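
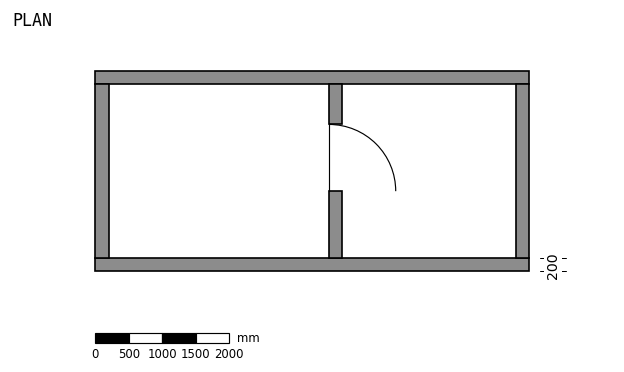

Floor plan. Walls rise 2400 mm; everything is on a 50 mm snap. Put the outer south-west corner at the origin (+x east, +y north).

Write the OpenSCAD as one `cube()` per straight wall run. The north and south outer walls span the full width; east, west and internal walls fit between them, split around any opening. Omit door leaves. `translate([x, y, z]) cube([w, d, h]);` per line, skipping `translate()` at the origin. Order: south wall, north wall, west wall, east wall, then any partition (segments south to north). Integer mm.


cube([6500, 200, 2400]);
translate([0, 2800, 0]) cube([6500, 200, 2400]);
translate([0, 200, 0]) cube([200, 2600, 2400]);
translate([6300, 200, 0]) cube([200, 2600, 2400]);
translate([3500, 200, 0]) cube([200, 1000, 2400]);
translate([3500, 2200, 0]) cube([200, 600, 2400]);


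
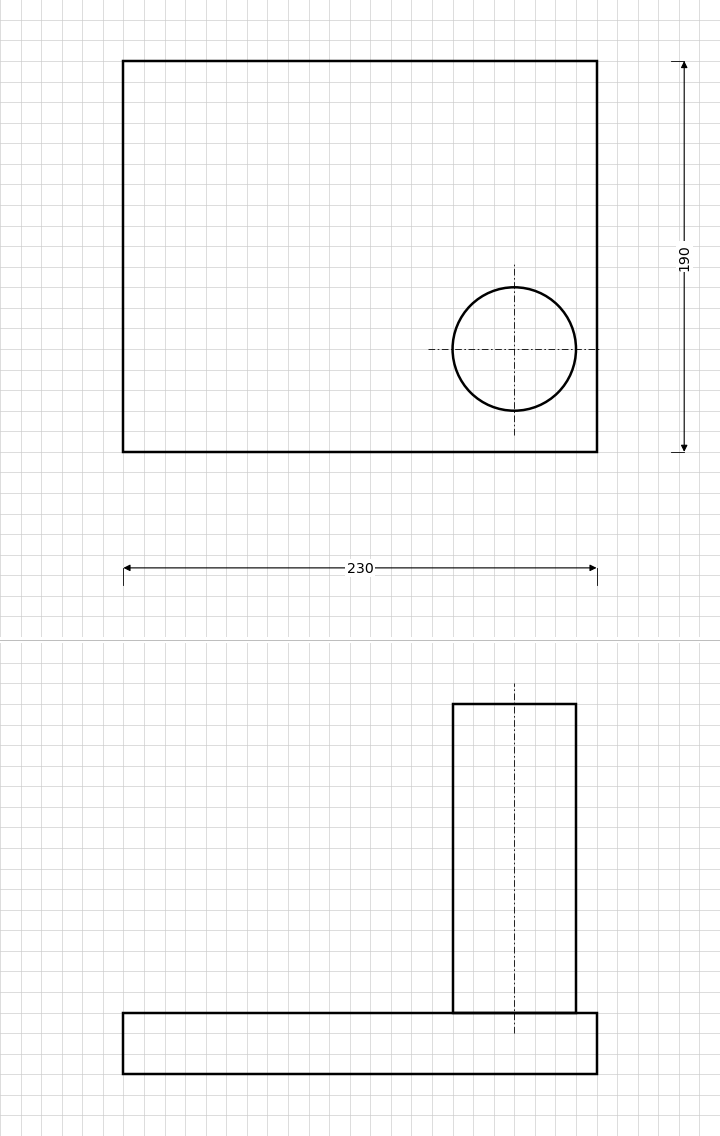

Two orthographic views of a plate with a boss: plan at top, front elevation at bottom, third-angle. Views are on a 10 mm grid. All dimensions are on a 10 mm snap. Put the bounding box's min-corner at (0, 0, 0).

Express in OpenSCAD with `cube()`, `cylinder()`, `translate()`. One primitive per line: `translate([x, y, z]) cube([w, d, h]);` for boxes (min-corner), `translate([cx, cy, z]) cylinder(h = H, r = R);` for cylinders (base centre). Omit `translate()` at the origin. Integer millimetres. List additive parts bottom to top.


cube([230, 190, 30]);
translate([190, 50, 30]) cylinder(h = 150, r = 30);


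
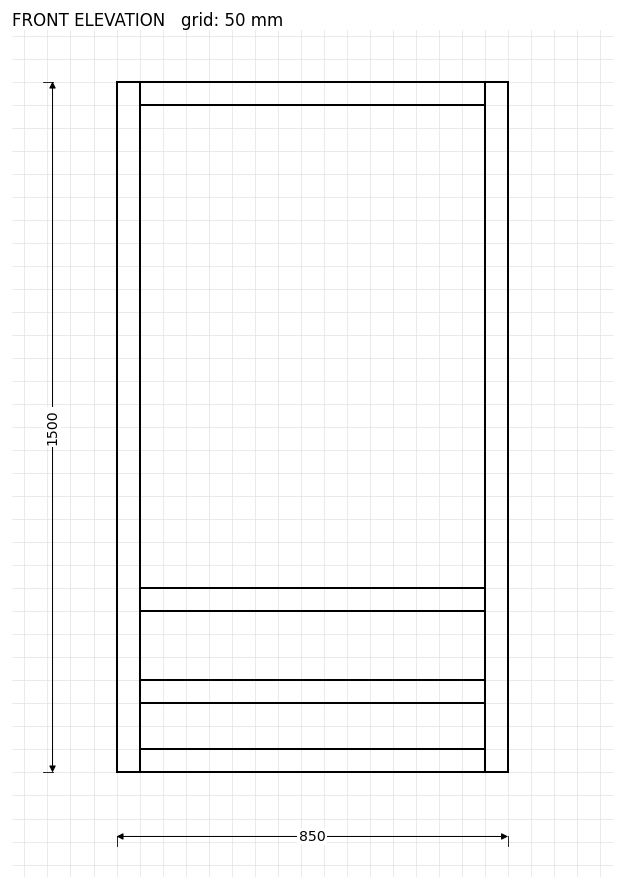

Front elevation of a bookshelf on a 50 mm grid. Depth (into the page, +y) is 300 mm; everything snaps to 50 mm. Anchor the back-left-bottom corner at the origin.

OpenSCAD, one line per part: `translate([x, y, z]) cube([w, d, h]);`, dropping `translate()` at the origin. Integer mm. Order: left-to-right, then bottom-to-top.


cube([50, 300, 1500]);
translate([50, 0, 0]) cube([750, 300, 50]);
translate([50, 0, 150]) cube([750, 300, 50]);
translate([50, 0, 350]) cube([750, 300, 50]);
translate([50, 0, 1450]) cube([750, 300, 50]);
translate([800, 0, 0]) cube([50, 300, 1500]);


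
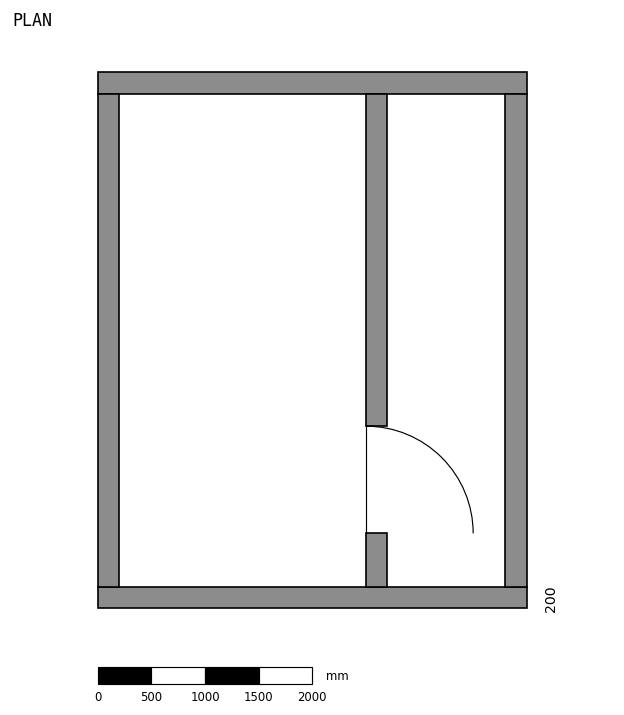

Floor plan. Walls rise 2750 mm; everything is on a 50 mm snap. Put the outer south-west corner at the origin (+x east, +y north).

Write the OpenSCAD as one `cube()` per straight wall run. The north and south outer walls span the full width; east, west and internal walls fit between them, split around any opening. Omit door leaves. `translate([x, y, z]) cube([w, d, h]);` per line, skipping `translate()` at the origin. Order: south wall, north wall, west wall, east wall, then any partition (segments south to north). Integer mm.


cube([4000, 200, 2750]);
translate([0, 4800, 0]) cube([4000, 200, 2750]);
translate([0, 200, 0]) cube([200, 4600, 2750]);
translate([3800, 200, 0]) cube([200, 4600, 2750]);
translate([2500, 200, 0]) cube([200, 500, 2750]);
translate([2500, 1700, 0]) cube([200, 3100, 2750]);


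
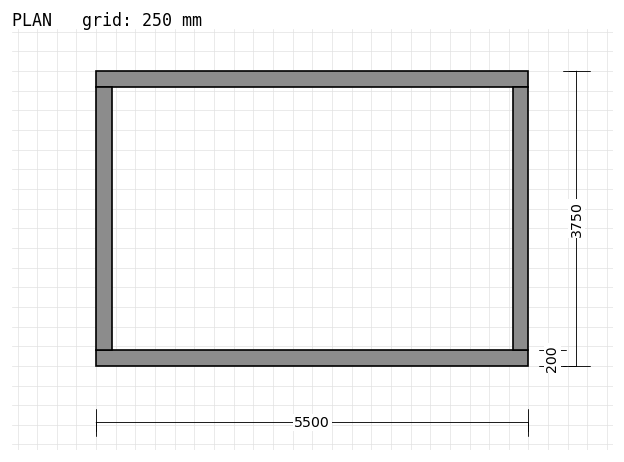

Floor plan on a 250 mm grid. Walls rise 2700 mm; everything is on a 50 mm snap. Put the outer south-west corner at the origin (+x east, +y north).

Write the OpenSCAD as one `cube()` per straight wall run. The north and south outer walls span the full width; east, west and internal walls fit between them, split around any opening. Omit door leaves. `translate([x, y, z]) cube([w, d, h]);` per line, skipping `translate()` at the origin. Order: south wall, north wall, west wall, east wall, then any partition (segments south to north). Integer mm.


cube([5500, 200, 2700]);
translate([0, 3550, 0]) cube([5500, 200, 2700]);
translate([0, 200, 0]) cube([200, 3350, 2700]);
translate([5300, 200, 0]) cube([200, 3350, 2700]);


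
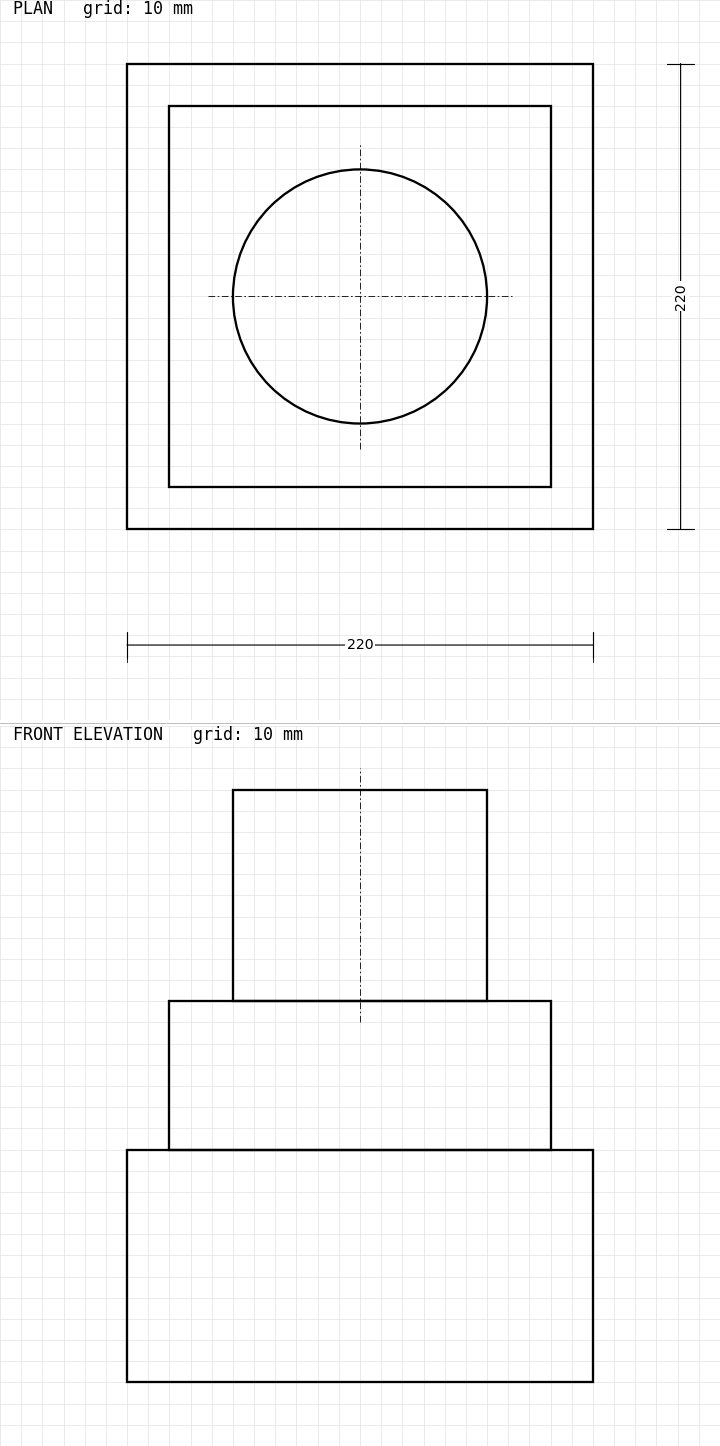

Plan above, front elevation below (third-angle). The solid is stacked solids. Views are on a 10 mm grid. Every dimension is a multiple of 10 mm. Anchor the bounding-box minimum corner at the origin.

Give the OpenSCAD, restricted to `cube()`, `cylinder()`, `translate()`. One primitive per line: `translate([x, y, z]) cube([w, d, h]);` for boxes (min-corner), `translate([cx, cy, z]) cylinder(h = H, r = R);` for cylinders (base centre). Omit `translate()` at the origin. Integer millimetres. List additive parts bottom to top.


cube([220, 220, 110]);
translate([20, 20, 110]) cube([180, 180, 70]);
translate([110, 110, 180]) cylinder(h = 100, r = 60);


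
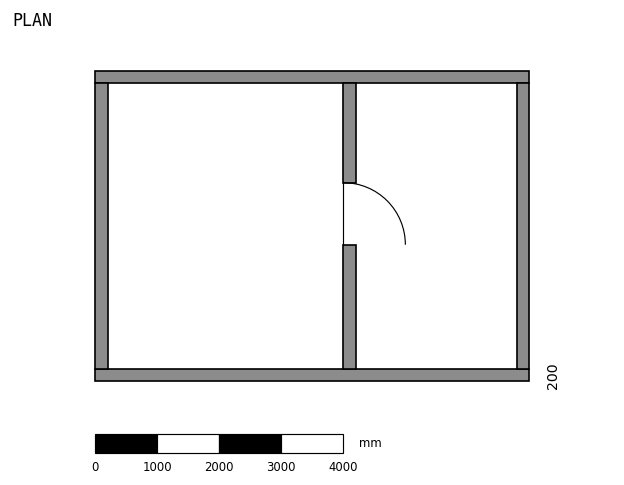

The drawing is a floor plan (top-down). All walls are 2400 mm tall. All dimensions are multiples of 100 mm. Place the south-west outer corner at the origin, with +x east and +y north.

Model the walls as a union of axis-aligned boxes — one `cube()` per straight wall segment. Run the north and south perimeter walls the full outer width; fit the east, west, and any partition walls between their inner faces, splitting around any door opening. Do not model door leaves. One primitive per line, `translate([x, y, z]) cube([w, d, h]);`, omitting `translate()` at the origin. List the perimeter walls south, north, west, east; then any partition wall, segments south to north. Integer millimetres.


cube([7000, 200, 2400]);
translate([0, 4800, 0]) cube([7000, 200, 2400]);
translate([0, 200, 0]) cube([200, 4600, 2400]);
translate([6800, 200, 0]) cube([200, 4600, 2400]);
translate([4000, 200, 0]) cube([200, 2000, 2400]);
translate([4000, 3200, 0]) cube([200, 1600, 2400]);


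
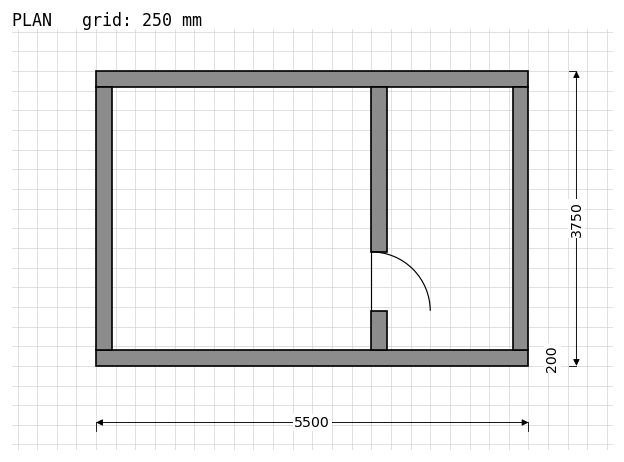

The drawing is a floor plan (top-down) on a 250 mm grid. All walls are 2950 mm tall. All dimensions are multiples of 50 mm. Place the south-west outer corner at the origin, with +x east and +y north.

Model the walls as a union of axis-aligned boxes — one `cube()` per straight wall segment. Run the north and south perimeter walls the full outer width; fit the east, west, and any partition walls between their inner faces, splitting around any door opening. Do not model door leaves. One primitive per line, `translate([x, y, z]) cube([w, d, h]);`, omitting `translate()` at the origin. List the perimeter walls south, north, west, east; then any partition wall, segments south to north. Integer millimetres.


cube([5500, 200, 2950]);
translate([0, 3550, 0]) cube([5500, 200, 2950]);
translate([0, 200, 0]) cube([200, 3350, 2950]);
translate([5300, 200, 0]) cube([200, 3350, 2950]);
translate([3500, 200, 0]) cube([200, 500, 2950]);
translate([3500, 1450, 0]) cube([200, 2100, 2950]);


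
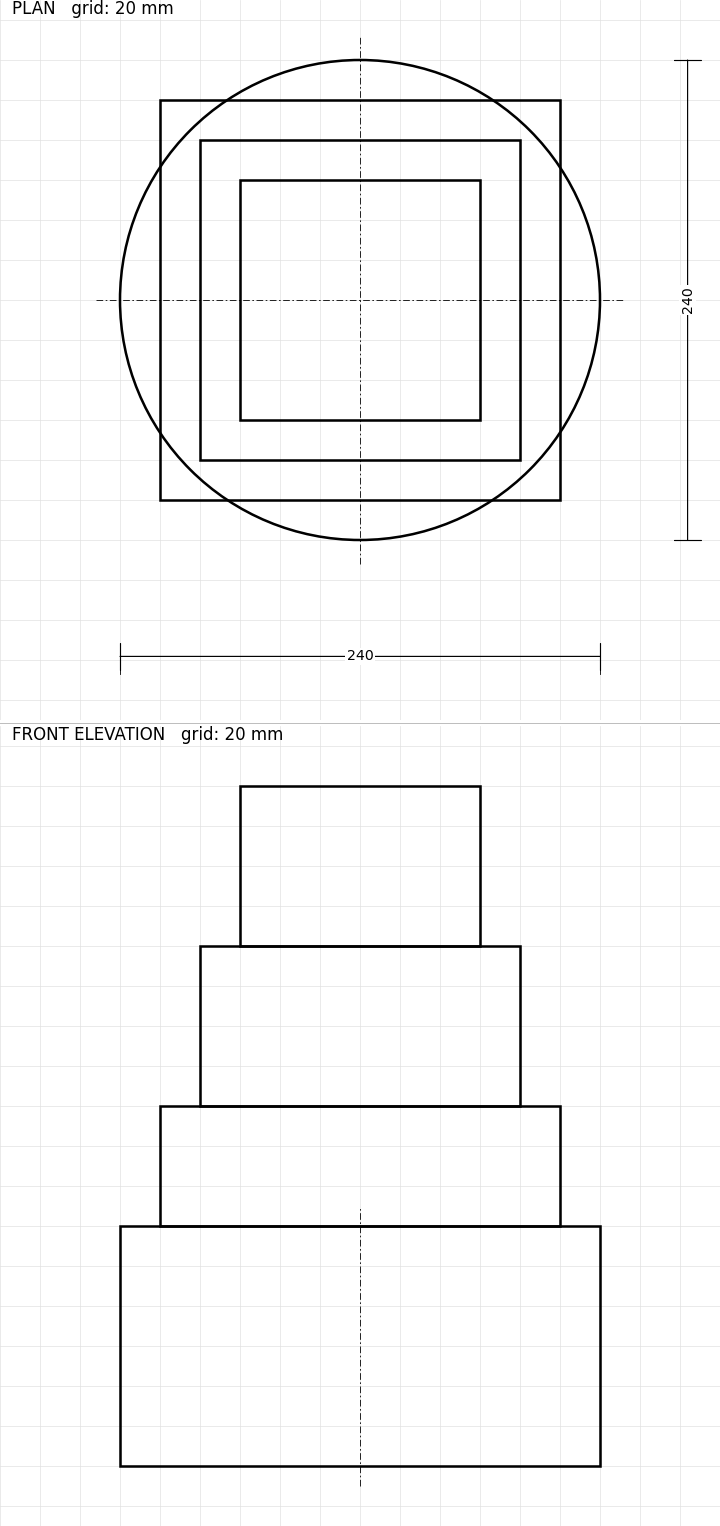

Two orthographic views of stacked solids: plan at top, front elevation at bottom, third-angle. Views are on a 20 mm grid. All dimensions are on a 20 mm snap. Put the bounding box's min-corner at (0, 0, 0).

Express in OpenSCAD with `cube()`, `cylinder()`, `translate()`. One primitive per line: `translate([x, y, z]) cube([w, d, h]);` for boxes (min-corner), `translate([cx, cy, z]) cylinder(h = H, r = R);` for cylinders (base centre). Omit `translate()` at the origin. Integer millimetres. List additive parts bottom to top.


translate([120, 120, 0]) cylinder(h = 120, r = 120);
translate([20, 20, 120]) cube([200, 200, 60]);
translate([40, 40, 180]) cube([160, 160, 80]);
translate([60, 60, 260]) cube([120, 120, 80]);


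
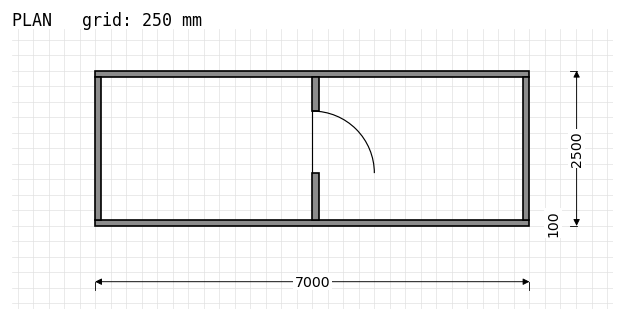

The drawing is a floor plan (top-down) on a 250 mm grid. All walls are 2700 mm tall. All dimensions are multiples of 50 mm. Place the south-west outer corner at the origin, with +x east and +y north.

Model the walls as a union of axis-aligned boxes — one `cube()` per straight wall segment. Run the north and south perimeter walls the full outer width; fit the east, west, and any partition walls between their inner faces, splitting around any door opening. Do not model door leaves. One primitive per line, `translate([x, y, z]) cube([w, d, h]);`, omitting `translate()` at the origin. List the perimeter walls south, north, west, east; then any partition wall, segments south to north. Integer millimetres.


cube([7000, 100, 2700]);
translate([0, 2400, 0]) cube([7000, 100, 2700]);
translate([0, 100, 0]) cube([100, 2300, 2700]);
translate([6900, 100, 0]) cube([100, 2300, 2700]);
translate([3500, 100, 0]) cube([100, 750, 2700]);
translate([3500, 1850, 0]) cube([100, 550, 2700]);


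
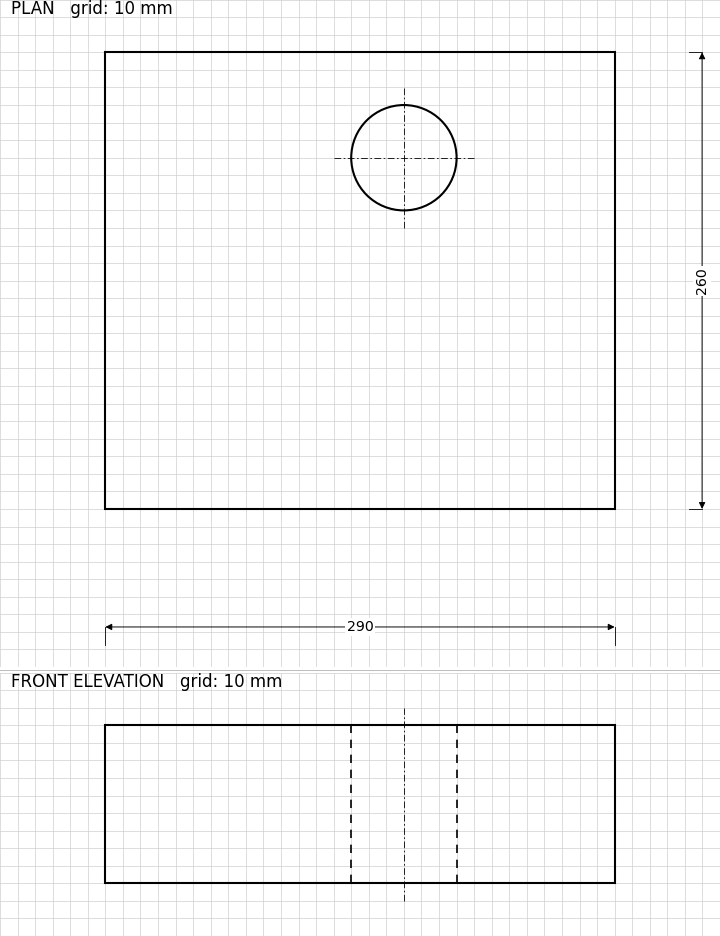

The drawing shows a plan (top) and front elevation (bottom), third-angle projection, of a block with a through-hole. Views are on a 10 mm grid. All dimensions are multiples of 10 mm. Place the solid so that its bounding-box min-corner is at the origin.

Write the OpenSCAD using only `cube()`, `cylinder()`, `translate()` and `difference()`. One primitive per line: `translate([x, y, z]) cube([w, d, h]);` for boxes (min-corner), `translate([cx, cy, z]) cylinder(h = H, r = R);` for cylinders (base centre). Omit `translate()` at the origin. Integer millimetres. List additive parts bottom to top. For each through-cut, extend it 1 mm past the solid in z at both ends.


difference() {
  cube([290, 260, 90]);
  translate([170, 200, -1]) cylinder(h = 92, r = 30);
}


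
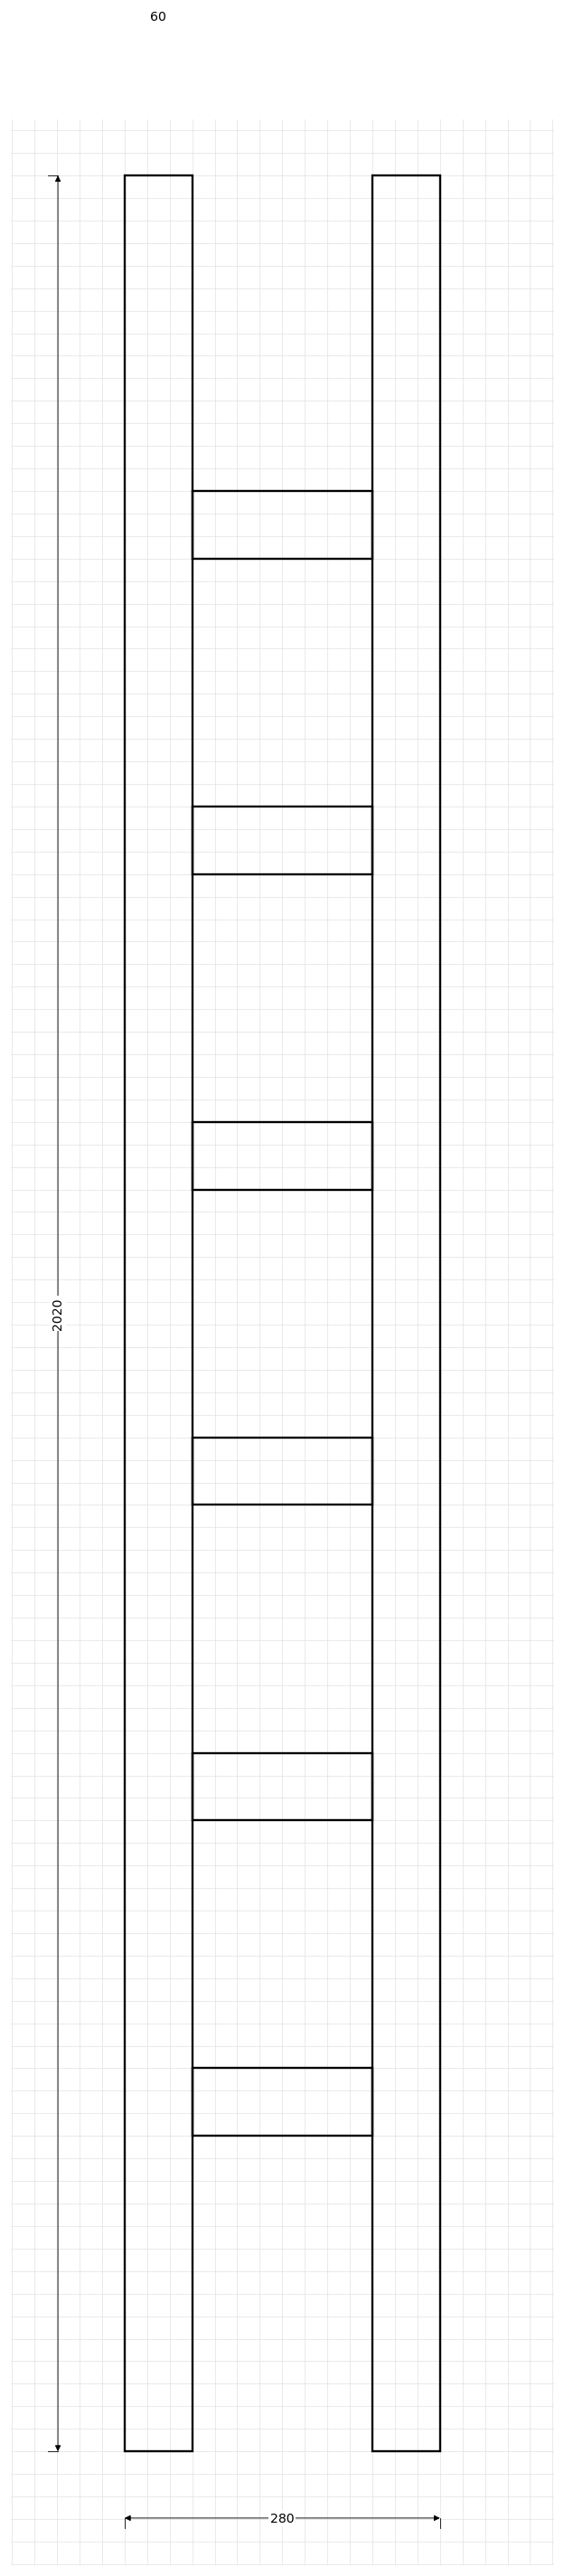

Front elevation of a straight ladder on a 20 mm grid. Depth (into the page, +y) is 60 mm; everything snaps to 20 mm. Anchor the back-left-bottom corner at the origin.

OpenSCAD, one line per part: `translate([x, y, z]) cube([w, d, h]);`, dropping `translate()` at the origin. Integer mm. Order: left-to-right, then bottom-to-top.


cube([60, 60, 2020]);
translate([60, 0, 280]) cube([160, 60, 60]);
translate([60, 0, 560]) cube([160, 60, 60]);
translate([60, 0, 840]) cube([160, 60, 60]);
translate([60, 0, 1120]) cube([160, 60, 60]);
translate([60, 0, 1400]) cube([160, 60, 60]);
translate([60, 0, 1680]) cube([160, 60, 60]);
translate([220, 0, 0]) cube([60, 60, 2020]);


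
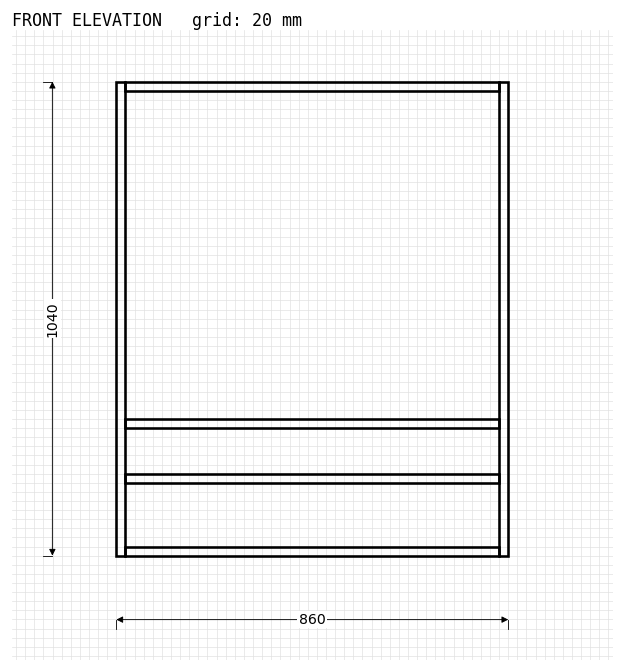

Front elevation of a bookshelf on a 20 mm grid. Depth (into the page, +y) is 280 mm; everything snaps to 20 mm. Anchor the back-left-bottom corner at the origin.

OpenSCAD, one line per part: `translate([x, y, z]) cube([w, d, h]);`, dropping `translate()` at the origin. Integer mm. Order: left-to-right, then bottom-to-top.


cube([20, 280, 1040]);
translate([20, 0, 0]) cube([820, 280, 20]);
translate([20, 0, 160]) cube([820, 280, 20]);
translate([20, 0, 280]) cube([820, 280, 20]);
translate([20, 0, 1020]) cube([820, 280, 20]);
translate([840, 0, 0]) cube([20, 280, 1040]);


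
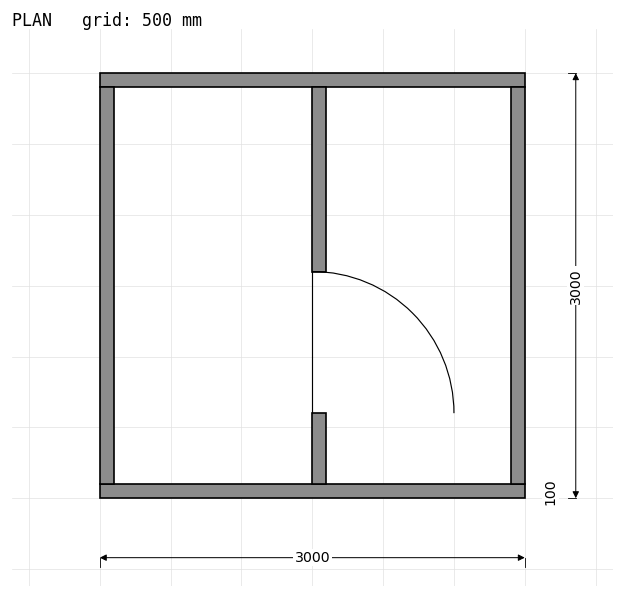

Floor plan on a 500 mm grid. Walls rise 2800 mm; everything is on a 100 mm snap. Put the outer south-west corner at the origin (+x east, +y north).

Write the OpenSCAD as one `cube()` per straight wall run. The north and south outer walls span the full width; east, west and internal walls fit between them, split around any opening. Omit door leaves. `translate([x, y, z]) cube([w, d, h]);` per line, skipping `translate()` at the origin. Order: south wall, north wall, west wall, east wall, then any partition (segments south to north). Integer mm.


cube([3000, 100, 2800]);
translate([0, 2900, 0]) cube([3000, 100, 2800]);
translate([0, 100, 0]) cube([100, 2800, 2800]);
translate([2900, 100, 0]) cube([100, 2800, 2800]);
translate([1500, 100, 0]) cube([100, 500, 2800]);
translate([1500, 1600, 0]) cube([100, 1300, 2800]);


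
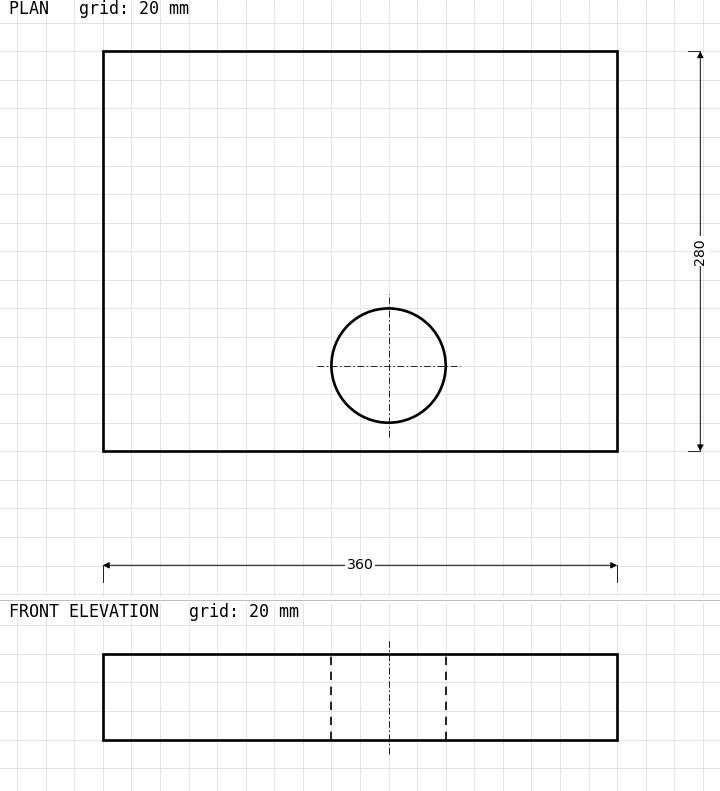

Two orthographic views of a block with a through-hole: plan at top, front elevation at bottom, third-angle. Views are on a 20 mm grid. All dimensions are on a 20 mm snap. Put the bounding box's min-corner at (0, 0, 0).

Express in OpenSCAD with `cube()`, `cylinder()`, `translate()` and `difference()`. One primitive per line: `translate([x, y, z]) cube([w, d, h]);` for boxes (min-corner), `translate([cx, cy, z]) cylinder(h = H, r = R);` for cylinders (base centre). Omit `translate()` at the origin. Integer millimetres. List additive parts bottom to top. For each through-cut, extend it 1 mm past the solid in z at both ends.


difference() {
  cube([360, 280, 60]);
  translate([200, 60, -1]) cylinder(h = 62, r = 40);
}


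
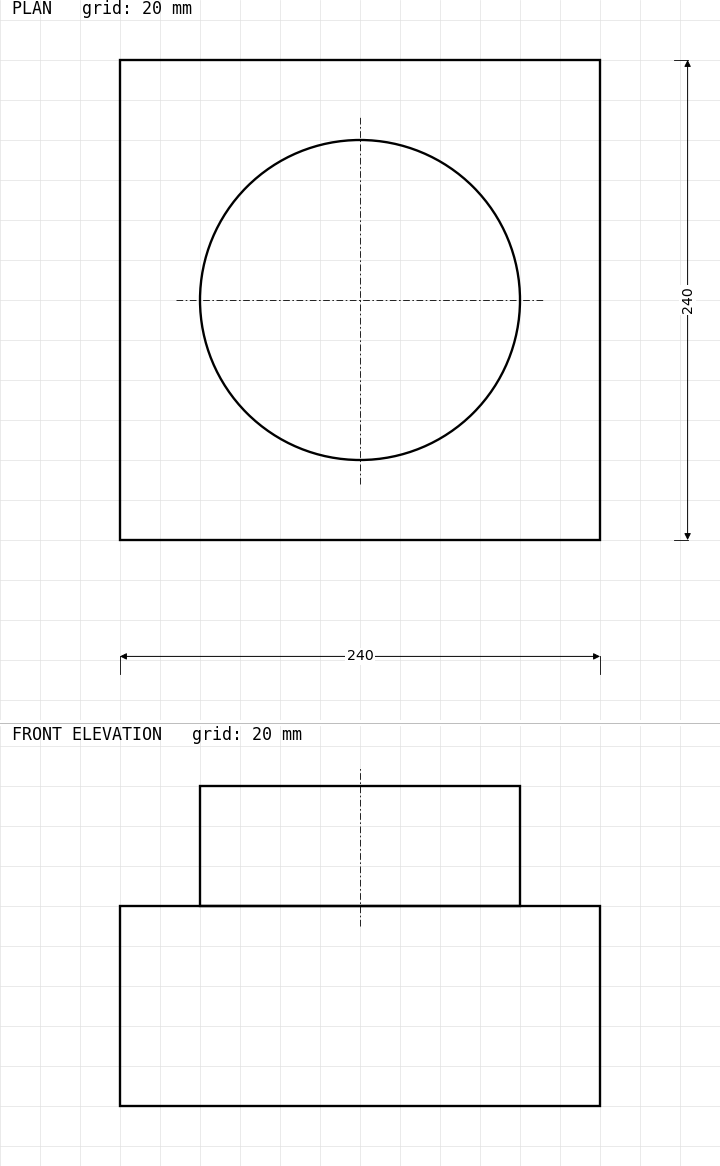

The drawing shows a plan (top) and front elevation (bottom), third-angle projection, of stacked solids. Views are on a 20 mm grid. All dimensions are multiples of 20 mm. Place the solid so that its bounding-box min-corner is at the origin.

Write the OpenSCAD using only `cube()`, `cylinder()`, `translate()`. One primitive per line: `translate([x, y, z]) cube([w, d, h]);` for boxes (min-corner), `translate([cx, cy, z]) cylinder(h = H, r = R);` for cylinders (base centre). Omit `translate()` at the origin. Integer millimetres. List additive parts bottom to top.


cube([240, 240, 100]);
translate([120, 120, 100]) cylinder(h = 60, r = 80);


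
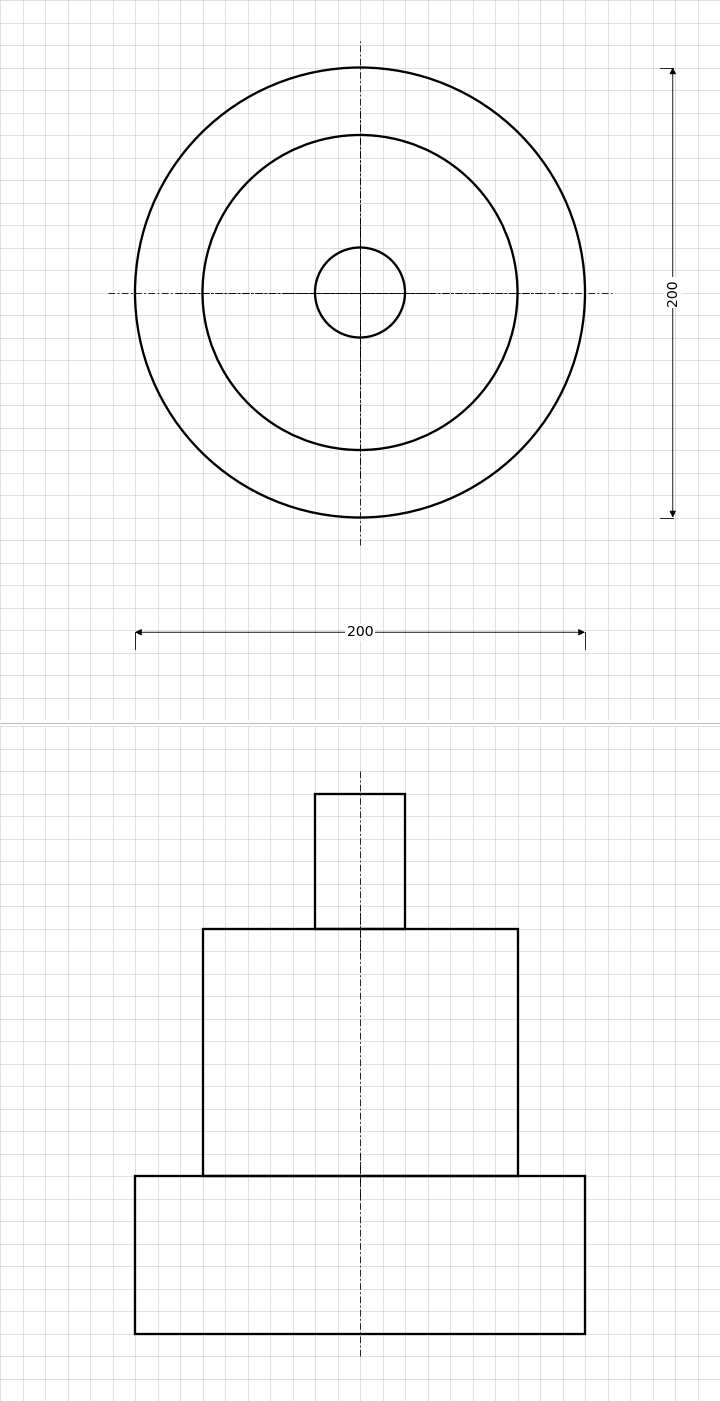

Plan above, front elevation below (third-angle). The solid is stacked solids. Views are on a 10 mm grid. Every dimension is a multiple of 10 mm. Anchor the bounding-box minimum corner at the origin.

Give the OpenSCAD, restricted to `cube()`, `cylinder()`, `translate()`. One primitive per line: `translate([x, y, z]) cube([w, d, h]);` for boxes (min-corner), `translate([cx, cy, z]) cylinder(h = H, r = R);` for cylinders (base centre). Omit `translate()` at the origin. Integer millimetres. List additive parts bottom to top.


translate([100, 100, 0]) cylinder(h = 70, r = 100);
translate([100, 100, 70]) cylinder(h = 110, r = 70);
translate([100, 100, 180]) cylinder(h = 60, r = 20);


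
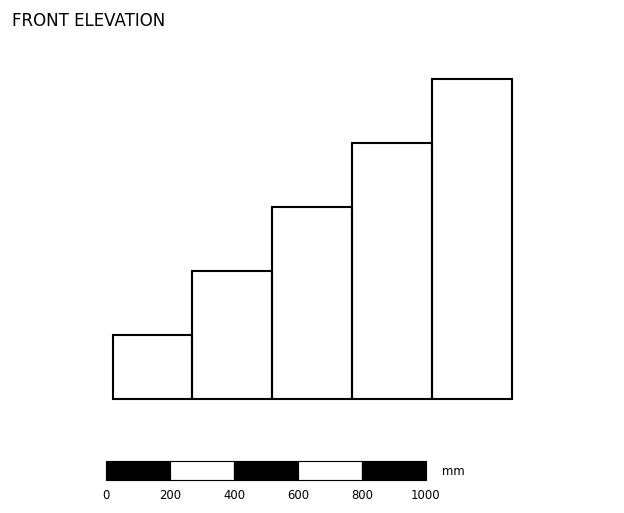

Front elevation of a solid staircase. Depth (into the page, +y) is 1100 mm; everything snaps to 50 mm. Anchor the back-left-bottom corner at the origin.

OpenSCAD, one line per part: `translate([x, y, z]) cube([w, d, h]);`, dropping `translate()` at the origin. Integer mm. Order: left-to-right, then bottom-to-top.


cube([250, 1100, 200]);
translate([250, 0, 0]) cube([250, 1100, 400]);
translate([500, 0, 0]) cube([250, 1100, 600]);
translate([750, 0, 0]) cube([250, 1100, 800]);
translate([1000, 0, 0]) cube([250, 1100, 1000]);


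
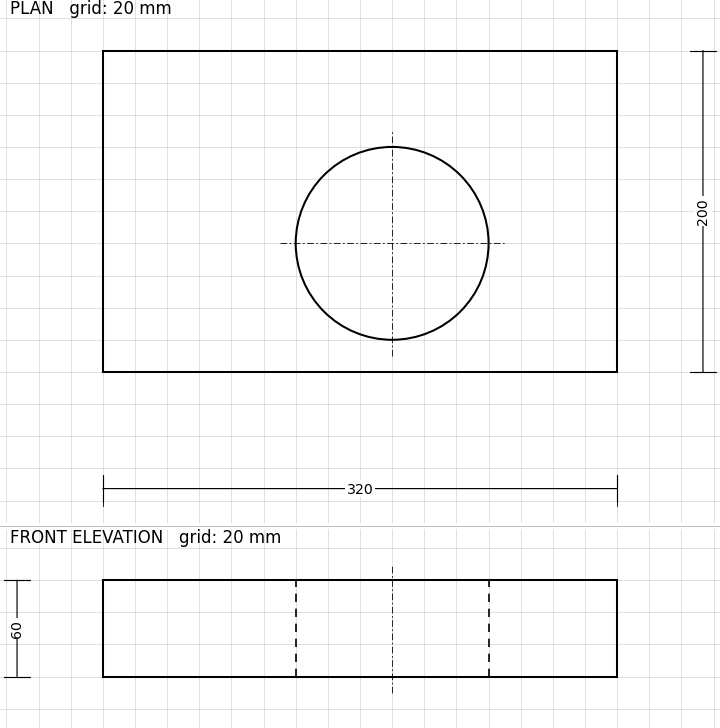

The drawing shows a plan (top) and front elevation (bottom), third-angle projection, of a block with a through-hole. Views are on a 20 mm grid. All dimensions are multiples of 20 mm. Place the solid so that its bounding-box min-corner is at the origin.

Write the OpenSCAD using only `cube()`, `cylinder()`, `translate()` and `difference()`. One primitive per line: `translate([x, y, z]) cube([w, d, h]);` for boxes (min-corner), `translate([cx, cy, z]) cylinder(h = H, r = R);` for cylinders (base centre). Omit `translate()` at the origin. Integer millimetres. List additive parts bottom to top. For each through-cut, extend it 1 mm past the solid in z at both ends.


difference() {
  cube([320, 200, 60]);
  translate([180, 80, -1]) cylinder(h = 62, r = 60);
}


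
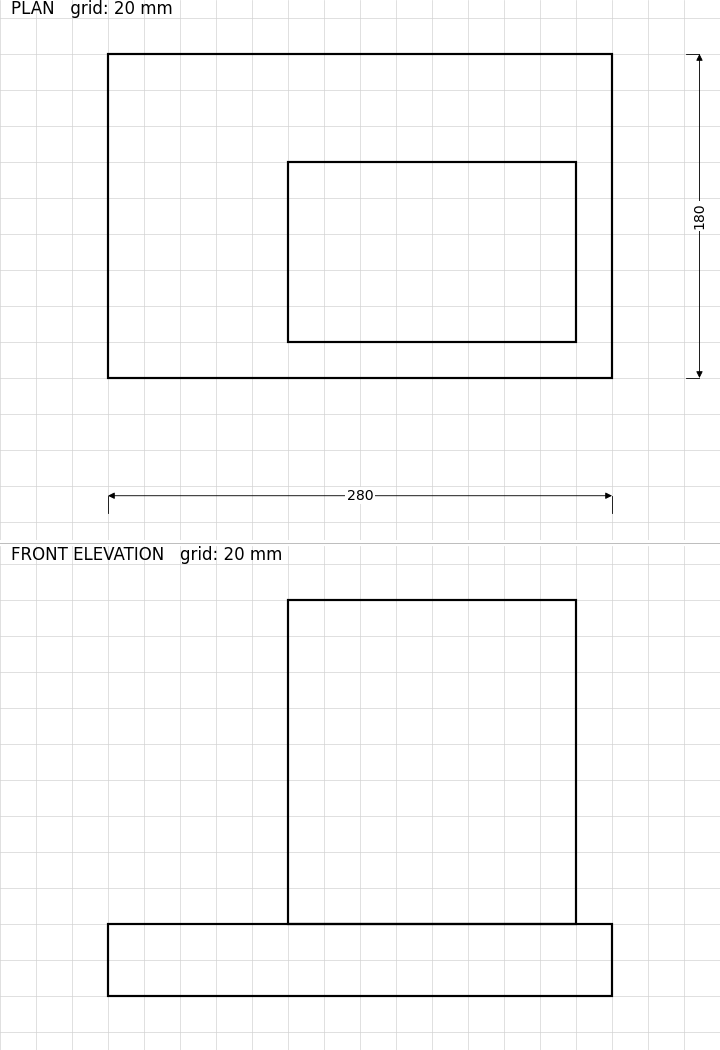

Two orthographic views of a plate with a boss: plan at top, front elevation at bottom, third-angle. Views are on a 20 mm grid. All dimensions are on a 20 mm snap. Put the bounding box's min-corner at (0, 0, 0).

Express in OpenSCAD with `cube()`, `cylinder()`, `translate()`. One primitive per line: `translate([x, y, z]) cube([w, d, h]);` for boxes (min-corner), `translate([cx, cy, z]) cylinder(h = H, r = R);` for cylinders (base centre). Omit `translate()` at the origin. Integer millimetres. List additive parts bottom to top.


cube([280, 180, 40]);
translate([100, 20, 40]) cube([160, 100, 180]);


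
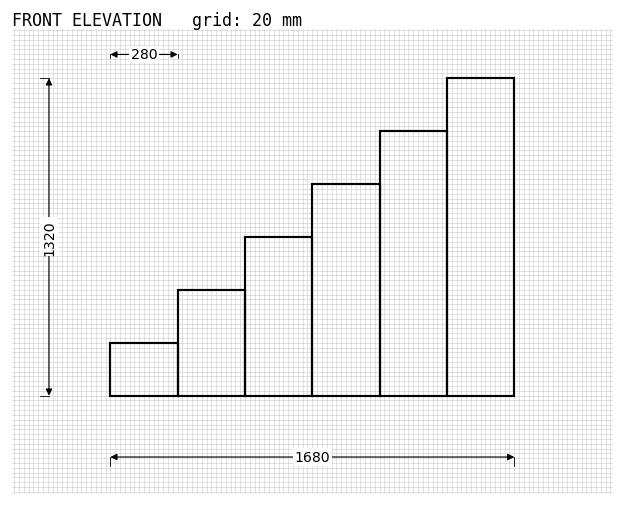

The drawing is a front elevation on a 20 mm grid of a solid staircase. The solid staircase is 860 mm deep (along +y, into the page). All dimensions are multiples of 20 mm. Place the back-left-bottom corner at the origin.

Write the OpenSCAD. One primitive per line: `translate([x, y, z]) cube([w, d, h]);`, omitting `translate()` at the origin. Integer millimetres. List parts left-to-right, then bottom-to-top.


cube([280, 860, 220]);
translate([280, 0, 0]) cube([280, 860, 440]);
translate([560, 0, 0]) cube([280, 860, 660]);
translate([840, 0, 0]) cube([280, 860, 880]);
translate([1120, 0, 0]) cube([280, 860, 1100]);
translate([1400, 0, 0]) cube([280, 860, 1320]);


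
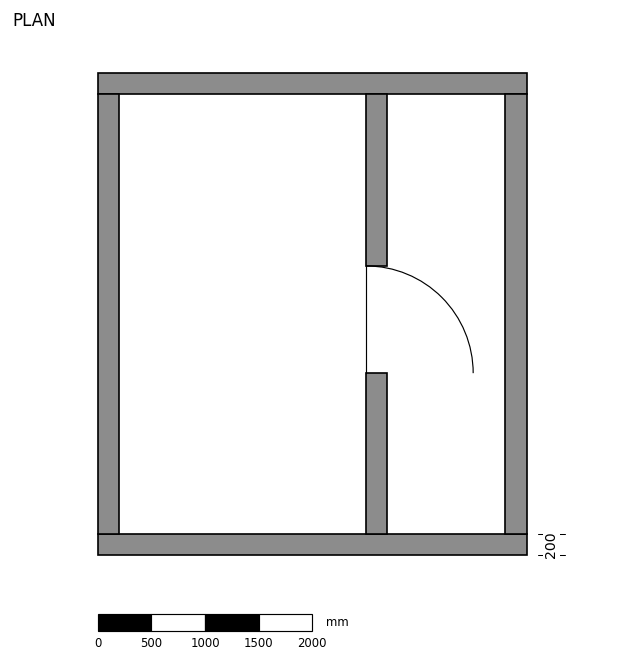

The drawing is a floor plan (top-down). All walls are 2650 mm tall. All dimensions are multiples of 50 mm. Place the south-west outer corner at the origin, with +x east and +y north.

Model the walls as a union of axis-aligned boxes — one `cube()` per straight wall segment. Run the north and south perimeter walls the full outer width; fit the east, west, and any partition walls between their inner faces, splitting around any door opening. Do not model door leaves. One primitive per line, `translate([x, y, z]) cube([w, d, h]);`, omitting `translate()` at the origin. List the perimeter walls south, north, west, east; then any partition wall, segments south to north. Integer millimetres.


cube([4000, 200, 2650]);
translate([0, 4300, 0]) cube([4000, 200, 2650]);
translate([0, 200, 0]) cube([200, 4100, 2650]);
translate([3800, 200, 0]) cube([200, 4100, 2650]);
translate([2500, 200, 0]) cube([200, 1500, 2650]);
translate([2500, 2700, 0]) cube([200, 1600, 2650]);


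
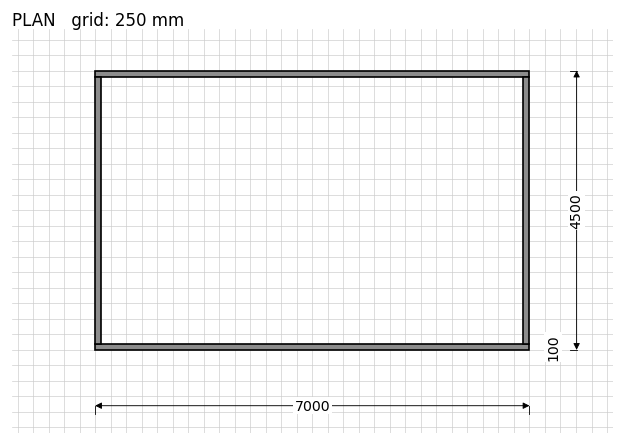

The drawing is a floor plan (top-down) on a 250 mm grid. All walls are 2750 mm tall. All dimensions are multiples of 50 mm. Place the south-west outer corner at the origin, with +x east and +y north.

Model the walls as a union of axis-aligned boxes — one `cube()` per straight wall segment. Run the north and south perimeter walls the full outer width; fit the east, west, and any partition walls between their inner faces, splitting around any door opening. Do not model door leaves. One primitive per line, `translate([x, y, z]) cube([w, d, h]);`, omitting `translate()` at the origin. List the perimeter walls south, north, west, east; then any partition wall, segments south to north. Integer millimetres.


cube([7000, 100, 2750]);
translate([0, 4400, 0]) cube([7000, 100, 2750]);
translate([0, 100, 0]) cube([100, 4300, 2750]);
translate([6900, 100, 0]) cube([100, 4300, 2750]);


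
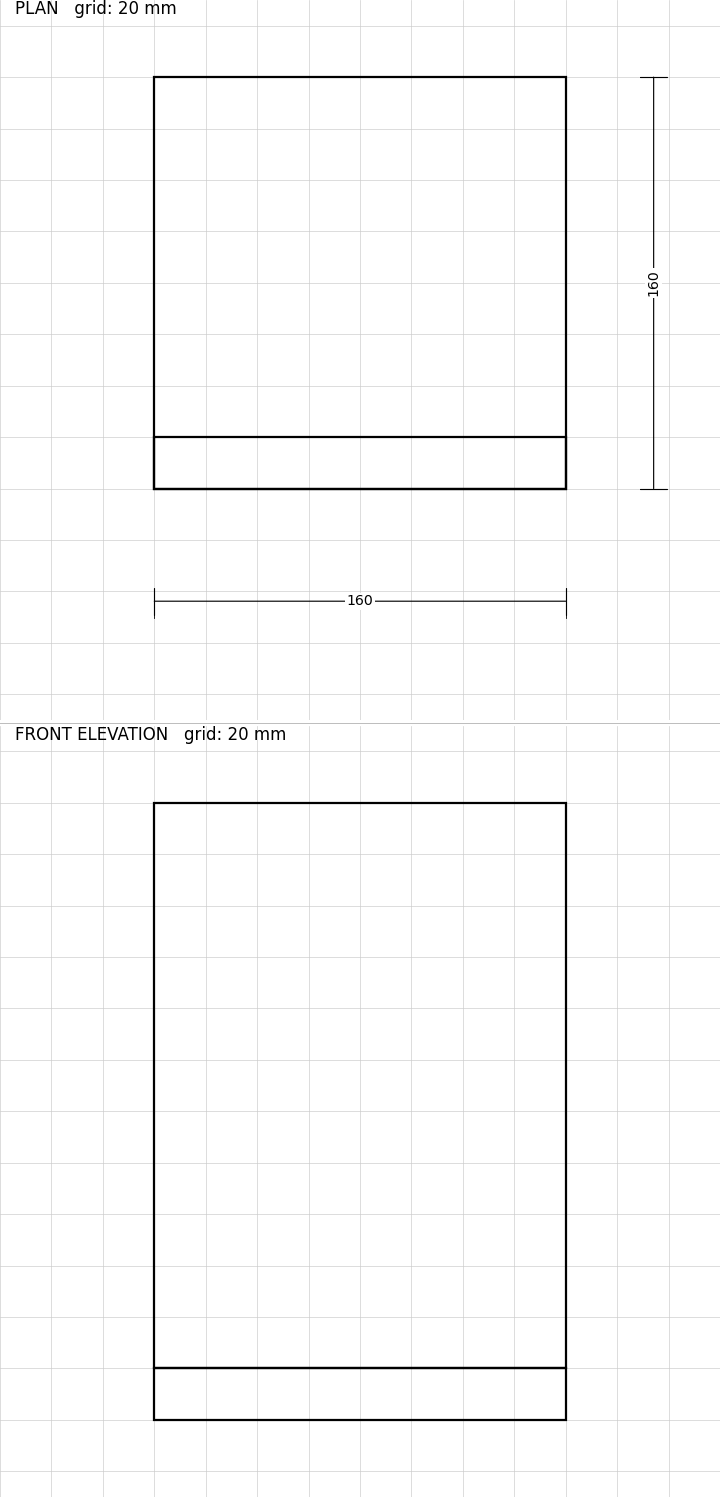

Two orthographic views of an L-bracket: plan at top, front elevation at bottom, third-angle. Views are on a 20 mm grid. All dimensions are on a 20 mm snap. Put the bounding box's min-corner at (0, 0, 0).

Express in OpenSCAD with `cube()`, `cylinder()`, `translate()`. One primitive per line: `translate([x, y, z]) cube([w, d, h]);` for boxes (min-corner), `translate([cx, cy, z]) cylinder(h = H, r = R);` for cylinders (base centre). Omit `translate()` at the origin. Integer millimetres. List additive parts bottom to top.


cube([160, 160, 20]);
translate([0, 0, 20]) cube([160, 20, 220]);


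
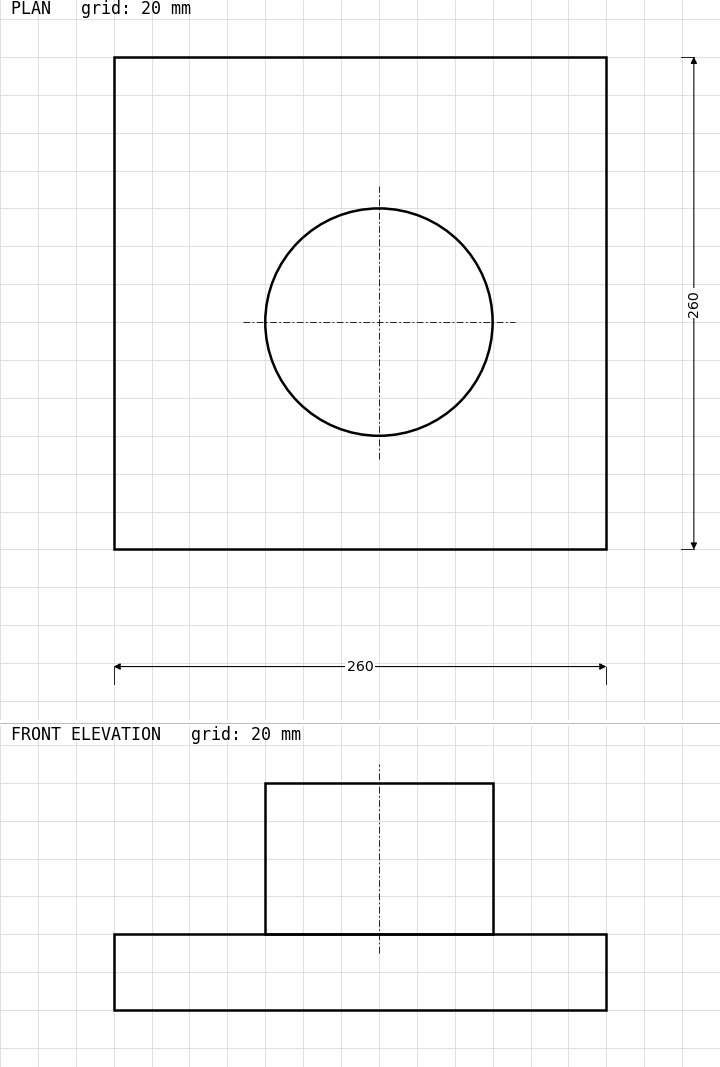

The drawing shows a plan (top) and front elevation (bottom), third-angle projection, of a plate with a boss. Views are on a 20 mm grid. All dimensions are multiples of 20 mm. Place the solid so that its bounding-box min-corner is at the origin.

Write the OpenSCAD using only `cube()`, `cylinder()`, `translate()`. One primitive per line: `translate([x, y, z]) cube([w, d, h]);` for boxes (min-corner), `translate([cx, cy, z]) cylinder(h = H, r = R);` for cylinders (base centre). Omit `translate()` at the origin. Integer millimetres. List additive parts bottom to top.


cube([260, 260, 40]);
translate([140, 120, 40]) cylinder(h = 80, r = 60);


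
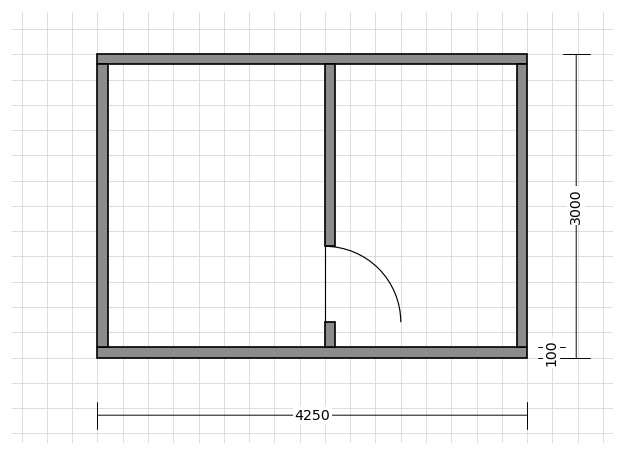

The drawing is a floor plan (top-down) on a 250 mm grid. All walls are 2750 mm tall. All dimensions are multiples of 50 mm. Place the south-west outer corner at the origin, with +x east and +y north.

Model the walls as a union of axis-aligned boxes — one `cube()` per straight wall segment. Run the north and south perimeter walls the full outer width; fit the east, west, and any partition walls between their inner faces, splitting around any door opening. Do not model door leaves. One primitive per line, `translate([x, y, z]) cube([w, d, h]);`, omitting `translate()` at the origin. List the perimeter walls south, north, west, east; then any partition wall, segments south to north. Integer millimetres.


cube([4250, 100, 2750]);
translate([0, 2900, 0]) cube([4250, 100, 2750]);
translate([0, 100, 0]) cube([100, 2800, 2750]);
translate([4150, 100, 0]) cube([100, 2800, 2750]);
translate([2250, 100, 0]) cube([100, 250, 2750]);
translate([2250, 1100, 0]) cube([100, 1800, 2750]);


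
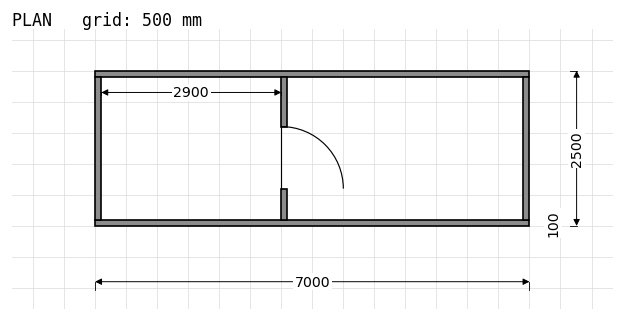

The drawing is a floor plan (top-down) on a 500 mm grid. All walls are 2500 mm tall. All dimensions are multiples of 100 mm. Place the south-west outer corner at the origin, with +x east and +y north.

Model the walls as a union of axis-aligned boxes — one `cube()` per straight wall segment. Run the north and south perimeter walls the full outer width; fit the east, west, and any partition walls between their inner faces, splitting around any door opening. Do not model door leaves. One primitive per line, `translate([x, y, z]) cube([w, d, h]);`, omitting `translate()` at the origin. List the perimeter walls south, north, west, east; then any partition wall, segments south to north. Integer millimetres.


cube([7000, 100, 2500]);
translate([0, 2400, 0]) cube([7000, 100, 2500]);
translate([0, 100, 0]) cube([100, 2300, 2500]);
translate([6900, 100, 0]) cube([100, 2300, 2500]);
translate([3000, 100, 0]) cube([100, 500, 2500]);
translate([3000, 1600, 0]) cube([100, 800, 2500]);


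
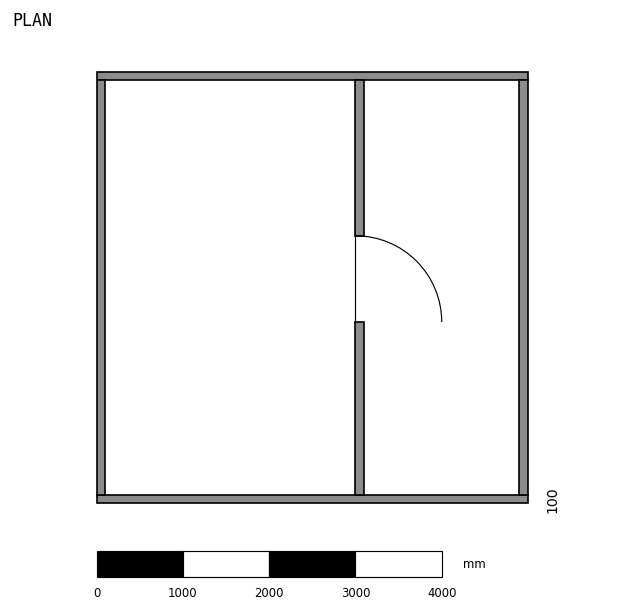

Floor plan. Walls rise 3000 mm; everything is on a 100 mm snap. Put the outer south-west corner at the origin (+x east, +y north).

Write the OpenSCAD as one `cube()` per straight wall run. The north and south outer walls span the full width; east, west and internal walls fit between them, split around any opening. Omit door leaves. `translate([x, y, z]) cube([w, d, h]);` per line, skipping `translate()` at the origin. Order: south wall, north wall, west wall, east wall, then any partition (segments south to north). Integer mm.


cube([5000, 100, 3000]);
translate([0, 4900, 0]) cube([5000, 100, 3000]);
translate([0, 100, 0]) cube([100, 4800, 3000]);
translate([4900, 100, 0]) cube([100, 4800, 3000]);
translate([3000, 100, 0]) cube([100, 2000, 3000]);
translate([3000, 3100, 0]) cube([100, 1800, 3000]);


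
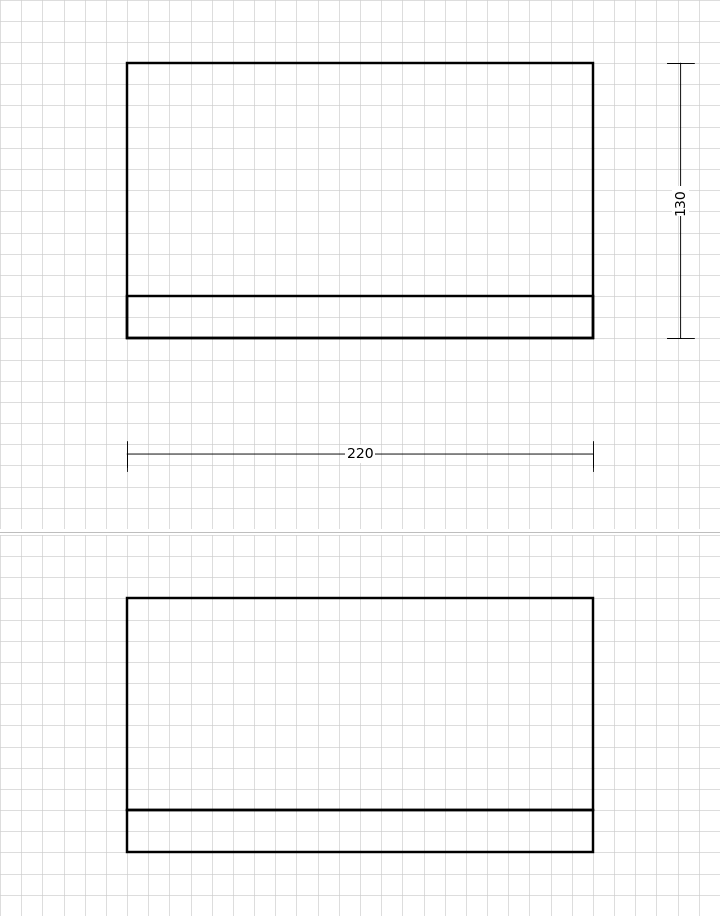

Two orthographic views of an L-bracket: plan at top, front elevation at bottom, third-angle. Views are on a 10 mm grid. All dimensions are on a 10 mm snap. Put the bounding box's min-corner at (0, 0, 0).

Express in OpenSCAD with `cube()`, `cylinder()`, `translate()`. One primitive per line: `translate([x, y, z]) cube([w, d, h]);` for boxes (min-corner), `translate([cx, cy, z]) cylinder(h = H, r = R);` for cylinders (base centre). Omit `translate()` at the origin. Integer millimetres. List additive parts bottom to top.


cube([220, 130, 20]);
translate([0, 0, 20]) cube([220, 20, 100]);


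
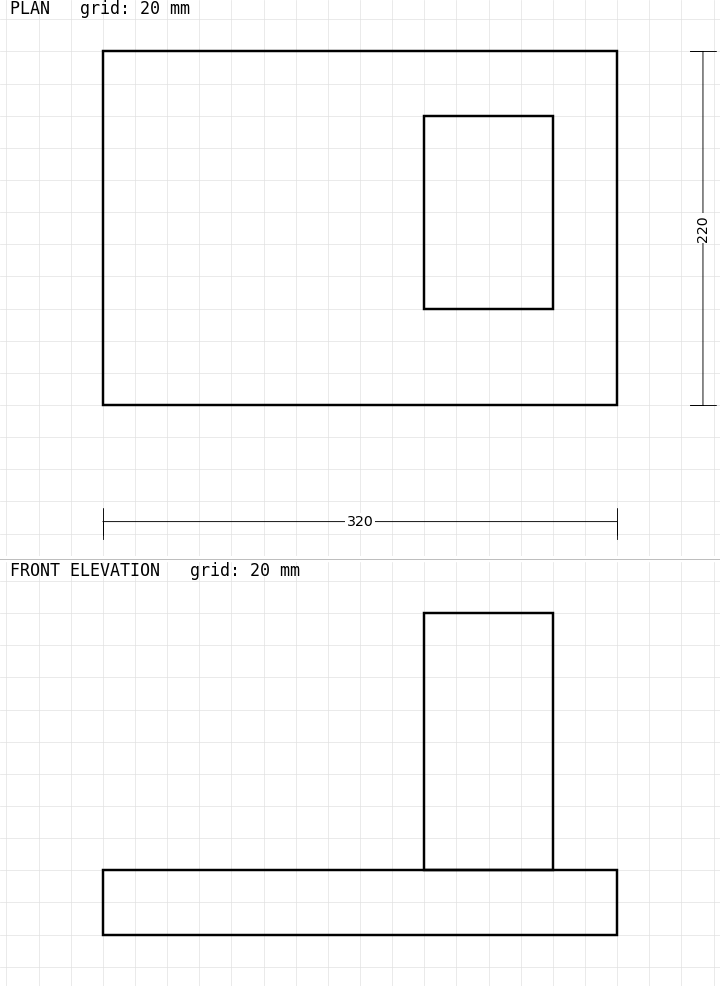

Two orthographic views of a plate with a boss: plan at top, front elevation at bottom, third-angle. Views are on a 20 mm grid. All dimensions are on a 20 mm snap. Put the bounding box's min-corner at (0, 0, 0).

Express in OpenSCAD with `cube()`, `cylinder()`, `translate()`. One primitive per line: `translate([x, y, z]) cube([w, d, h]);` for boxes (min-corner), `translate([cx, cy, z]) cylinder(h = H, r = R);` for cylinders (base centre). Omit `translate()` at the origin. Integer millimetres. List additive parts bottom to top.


cube([320, 220, 40]);
translate([200, 60, 40]) cube([80, 120, 160]);


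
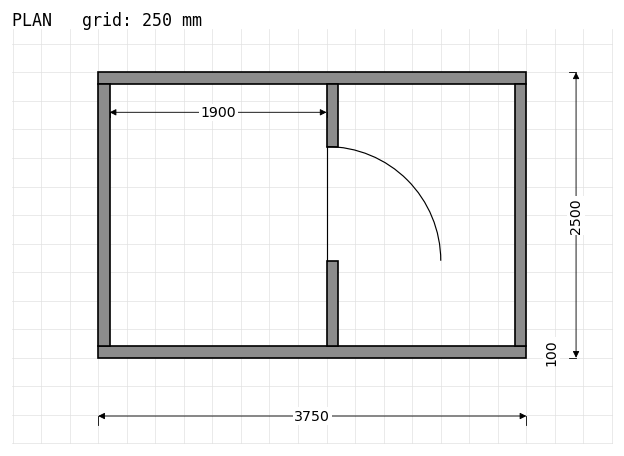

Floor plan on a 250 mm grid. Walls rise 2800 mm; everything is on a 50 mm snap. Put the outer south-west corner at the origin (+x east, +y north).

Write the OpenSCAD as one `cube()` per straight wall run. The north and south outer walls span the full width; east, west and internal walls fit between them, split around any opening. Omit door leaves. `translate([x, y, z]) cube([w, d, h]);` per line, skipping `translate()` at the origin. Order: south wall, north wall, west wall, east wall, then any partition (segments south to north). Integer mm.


cube([3750, 100, 2800]);
translate([0, 2400, 0]) cube([3750, 100, 2800]);
translate([0, 100, 0]) cube([100, 2300, 2800]);
translate([3650, 100, 0]) cube([100, 2300, 2800]);
translate([2000, 100, 0]) cube([100, 750, 2800]);
translate([2000, 1850, 0]) cube([100, 550, 2800]);


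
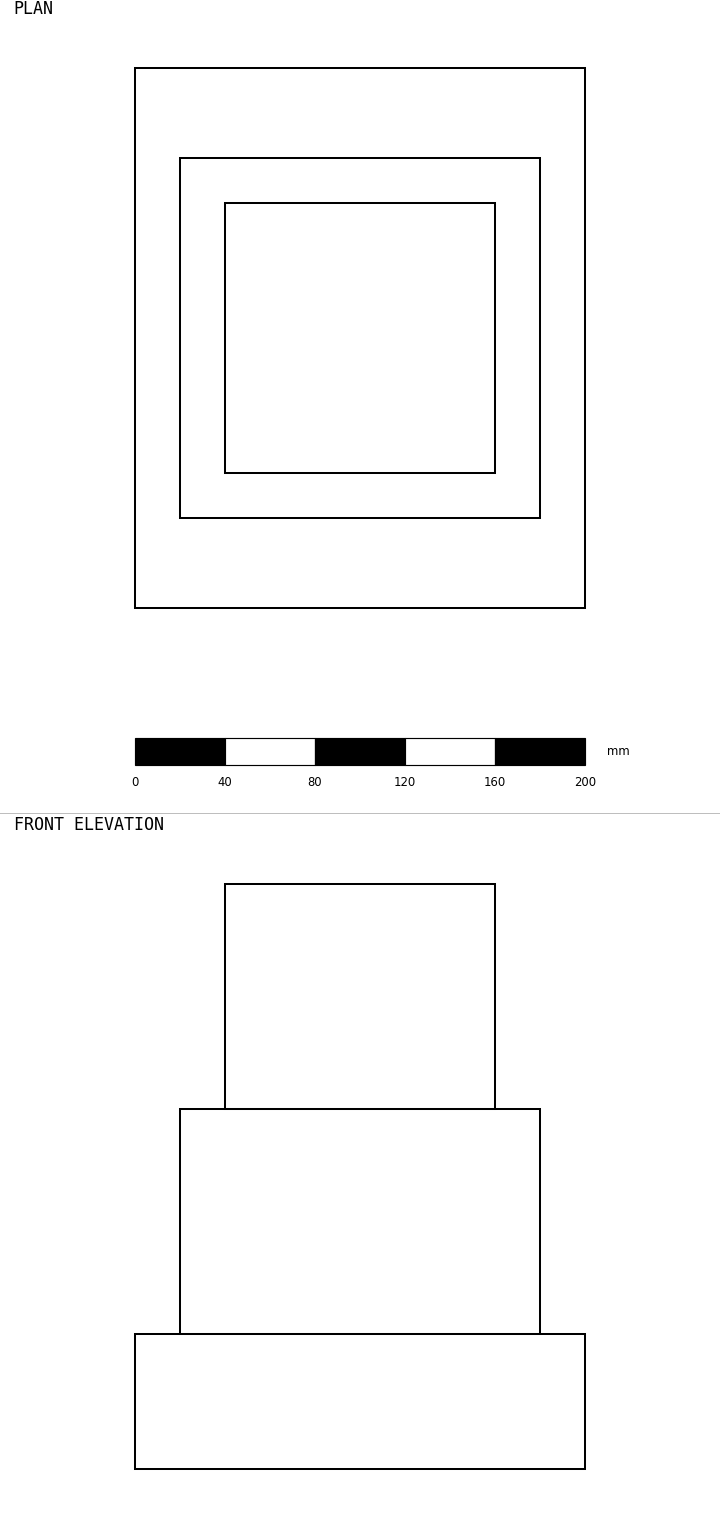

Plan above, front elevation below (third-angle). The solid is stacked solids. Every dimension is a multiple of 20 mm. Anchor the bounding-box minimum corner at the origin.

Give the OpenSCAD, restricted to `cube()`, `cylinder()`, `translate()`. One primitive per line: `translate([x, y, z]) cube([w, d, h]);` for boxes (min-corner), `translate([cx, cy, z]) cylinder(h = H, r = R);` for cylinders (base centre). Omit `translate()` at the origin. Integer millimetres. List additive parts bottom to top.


cube([200, 240, 60]);
translate([20, 40, 60]) cube([160, 160, 100]);
translate([40, 60, 160]) cube([120, 120, 100]);


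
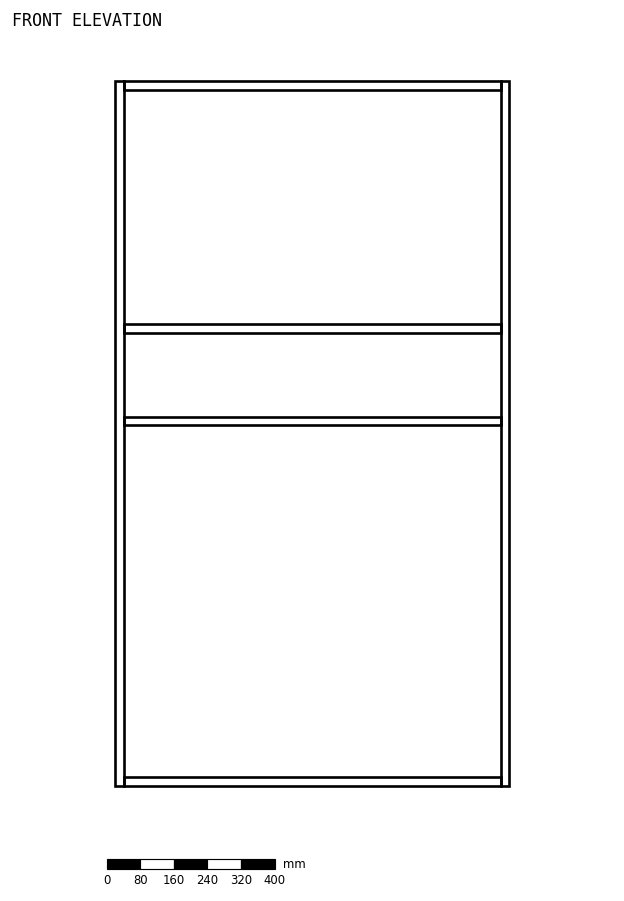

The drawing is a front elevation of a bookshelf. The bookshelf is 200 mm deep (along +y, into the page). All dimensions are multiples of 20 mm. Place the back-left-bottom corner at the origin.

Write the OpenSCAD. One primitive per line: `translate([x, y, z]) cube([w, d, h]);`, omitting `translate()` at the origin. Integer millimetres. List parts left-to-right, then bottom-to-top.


cube([20, 200, 1680]);
translate([20, 0, 0]) cube([900, 200, 20]);
translate([20, 0, 860]) cube([900, 200, 20]);
translate([20, 0, 1080]) cube([900, 200, 20]);
translate([20, 0, 1660]) cube([900, 200, 20]);
translate([920, 0, 0]) cube([20, 200, 1680]);


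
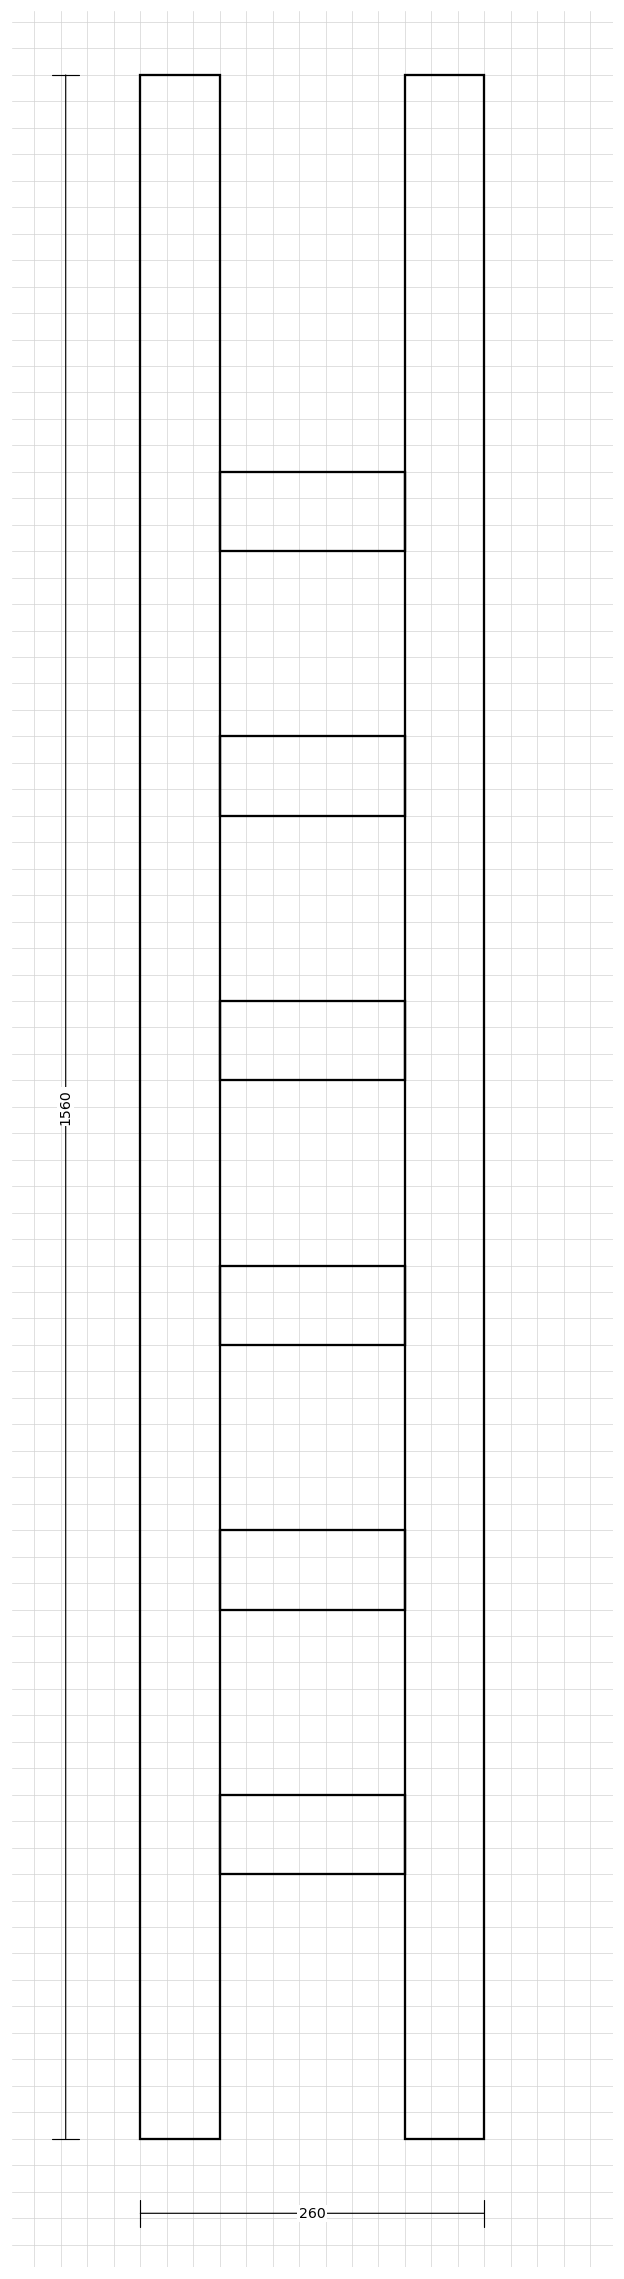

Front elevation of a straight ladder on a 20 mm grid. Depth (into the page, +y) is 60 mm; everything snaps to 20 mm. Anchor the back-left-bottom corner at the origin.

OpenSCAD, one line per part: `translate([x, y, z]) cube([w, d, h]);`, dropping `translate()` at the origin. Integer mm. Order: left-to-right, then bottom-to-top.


cube([60, 60, 1560]);
translate([60, 0, 200]) cube([140, 60, 60]);
translate([60, 0, 400]) cube([140, 60, 60]);
translate([60, 0, 600]) cube([140, 60, 60]);
translate([60, 0, 800]) cube([140, 60, 60]);
translate([60, 0, 1000]) cube([140, 60, 60]);
translate([60, 0, 1200]) cube([140, 60, 60]);
translate([200, 0, 0]) cube([60, 60, 1560]);


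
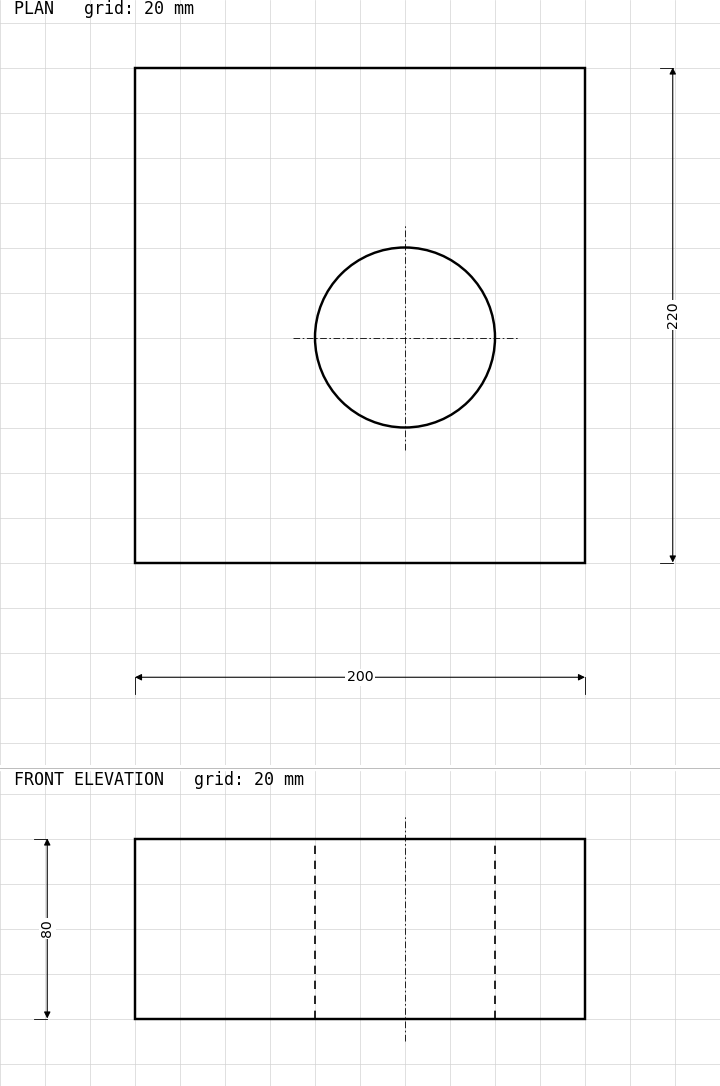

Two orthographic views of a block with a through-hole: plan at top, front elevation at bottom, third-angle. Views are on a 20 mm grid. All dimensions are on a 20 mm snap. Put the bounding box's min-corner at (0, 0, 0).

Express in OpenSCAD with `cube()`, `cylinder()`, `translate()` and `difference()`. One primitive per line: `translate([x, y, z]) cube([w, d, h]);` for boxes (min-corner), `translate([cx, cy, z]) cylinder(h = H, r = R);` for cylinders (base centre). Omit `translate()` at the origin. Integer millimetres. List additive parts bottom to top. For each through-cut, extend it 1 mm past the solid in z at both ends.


difference() {
  cube([200, 220, 80]);
  translate([120, 100, -1]) cylinder(h = 82, r = 40);
}
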